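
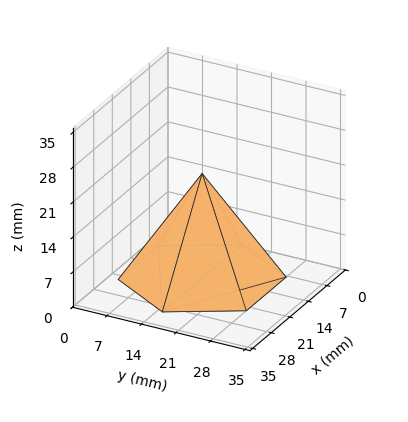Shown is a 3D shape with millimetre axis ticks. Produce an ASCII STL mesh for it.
Reading the render: the shape is a regular 6-sided pyramid, base circumscribed radius ≈ 15 mm, apex at z ≈ 21 mm (dimensions read to the nearest mm from the axis ticks). For the STL, each face is triangulated and given an outward normal.

solid part
  facet normal 0.0000 0.0000 -1.0000
    outer loop
      vertex 7.500 27.990 0.000
      vertex 22.500 27.990 0.000
      vertex 30.000 15.000 0.000
    endloop
  endfacet
  facet normal 0.0000 0.0000 -1.0000
    outer loop
      vertex 0.000 15.000 0.000
      vertex 7.500 27.990 0.000
      vertex 30.000 15.000 0.000
    endloop
  endfacet
  facet normal 0.0000 0.0000 -1.0000
    outer loop
      vertex 7.500 2.010 0.000
      vertex 0.000 15.000 0.000
      vertex 30.000 15.000 0.000
    endloop
  endfacet
  facet normal 0.0000 0.0000 -1.0000
    outer loop
      vertex 22.500 2.010 0.000
      vertex 7.500 2.010 0.000
      vertex 30.000 15.000 0.000
    endloop
  endfacet
  facet normal 0.7365 0.4252 0.5261
    outer loop
      vertex 30.000 15.000 0.000
      vertex 22.500 27.990 0.000
      vertex 15.000 15.000 21.000
    endloop
  endfacet
  facet normal 0.0000 0.8504 0.5261
    outer loop
      vertex 22.500 27.990 0.000
      vertex 7.500 27.990 0.000
      vertex 15.000 15.000 21.000
    endloop
  endfacet
  facet normal -0.7365 0.4252 0.5261
    outer loop
      vertex 7.500 27.990 0.000
      vertex 0.000 15.000 0.000
      vertex 15.000 15.000 21.000
    endloop
  endfacet
  facet normal -0.7365 -0.4252 0.5261
    outer loop
      vertex 0.000 15.000 0.000
      vertex 7.500 2.010 0.000
      vertex 15.000 15.000 21.000
    endloop
  endfacet
  facet normal 0.0000 -0.8504 0.5261
    outer loop
      vertex 7.500 2.010 0.000
      vertex 22.500 2.010 0.000
      vertex 15.000 15.000 21.000
    endloop
  endfacet
  facet normal 0.7365 -0.4252 0.5261
    outer loop
      vertex 22.500 2.010 0.000
      vertex 30.000 15.000 0.000
      vertex 15.000 15.000 21.000
    endloop
  endfacet
endsolid part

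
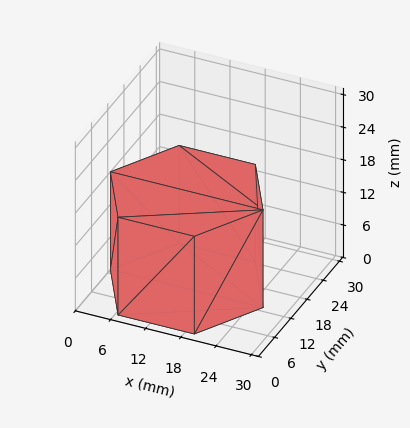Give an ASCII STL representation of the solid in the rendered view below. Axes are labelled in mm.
Reading the render: the shape is a regular 6-sided prism (a cylinder approximated with 6 flat sides), circumscribed radius ≈ 13 mm, height ≈ 18 mm (dimensions read to the nearest mm from the axis ticks). For the STL, each face is triangulated and given an outward normal.

solid part
  facet normal 0.0000 0.0000 -1.0000
    outer loop
      vertex 6.5 24.3 0.0
      vertex 19.5 24.3 0.0
      vertex 26.0 13.0 0.0
    endloop
  endfacet
  facet normal 0.0000 0.0000 -1.0000
    outer loop
      vertex 0.0 13.0 0.0
      vertex 6.5 24.3 0.0
      vertex 26.0 13.0 0.0
    endloop
  endfacet
  facet normal 0.0000 0.0000 -1.0000
    outer loop
      vertex 6.5 1.7 0.0
      vertex 0.0 13.0 0.0
      vertex 26.0 13.0 0.0
    endloop
  endfacet
  facet normal 0.0000 0.0000 -1.0000
    outer loop
      vertex 19.5 1.7 0.0
      vertex 6.5 1.7 0.0
      vertex 26.0 13.0 0.0
    endloop
  endfacet
  facet normal 0.0000 0.0000 1.0000
    outer loop
      vertex 26.0 13.0 18.0
      vertex 19.5 24.3 18.0
      vertex 6.5 24.3 18.0
    endloop
  endfacet
  facet normal 0.0000 0.0000 1.0000
    outer loop
      vertex 26.0 13.0 18.0
      vertex 6.5 24.3 18.0
      vertex 0.0 13.0 18.0
    endloop
  endfacet
  facet normal 0.0000 0.0000 1.0000
    outer loop
      vertex 26.0 13.0 18.0
      vertex 0.0 13.0 18.0
      vertex 6.5 1.7 18.0
    endloop
  endfacet
  facet normal 0.0000 0.0000 1.0000
    outer loop
      vertex 26.0 13.0 18.0
      vertex 6.5 1.7 18.0
      vertex 19.5 1.7 18.0
    endloop
  endfacet
  facet normal 0.8668 0.4986 0.0000
    outer loop
      vertex 26.0 13.0 0.0
      vertex 19.5 24.3 0.0
      vertex 19.5 24.3 18.0
    endloop
  endfacet
  facet normal 0.8668 0.4986 0.0000
    outer loop
      vertex 26.0 13.0 0.0
      vertex 19.5 24.3 18.0
      vertex 26.0 13.0 18.0
    endloop
  endfacet
  facet normal 0.0000 1.0000 0.0000
    outer loop
      vertex 19.5 24.3 0.0
      vertex 6.5 24.3 0.0
      vertex 6.5 24.3 18.0
    endloop
  endfacet
  facet normal 0.0000 1.0000 0.0000
    outer loop
      vertex 19.5 24.3 0.0
      vertex 6.5 24.3 18.0
      vertex 19.5 24.3 18.0
    endloop
  endfacet
  facet normal -0.8668 0.4986 0.0000
    outer loop
      vertex 6.5 24.3 0.0
      vertex 0.0 13.0 0.0
      vertex 0.0 13.0 18.0
    endloop
  endfacet
  facet normal -0.8668 0.4986 0.0000
    outer loop
      vertex 6.5 24.3 0.0
      vertex 0.0 13.0 18.0
      vertex 6.5 24.3 18.0
    endloop
  endfacet
  facet normal -0.8668 -0.4986 0.0000
    outer loop
      vertex 0.0 13.0 0.0
      vertex 6.5 1.7 0.0
      vertex 6.5 1.7 18.0
    endloop
  endfacet
  facet normal -0.8668 -0.4986 0.0000
    outer loop
      vertex 0.0 13.0 0.0
      vertex 6.5 1.7 18.0
      vertex 0.0 13.0 18.0
    endloop
  endfacet
  facet normal 0.0000 -1.0000 0.0000
    outer loop
      vertex 6.5 1.7 0.0
      vertex 19.5 1.7 0.0
      vertex 19.5 1.7 18.0
    endloop
  endfacet
  facet normal 0.0000 -1.0000 0.0000
    outer loop
      vertex 6.5 1.7 0.0
      vertex 19.5 1.7 18.0
      vertex 6.5 1.7 18.0
    endloop
  endfacet
  facet normal 0.8668 -0.4986 0.0000
    outer loop
      vertex 19.5 1.7 0.0
      vertex 26.0 13.0 0.0
      vertex 26.0 13.0 18.0
    endloop
  endfacet
  facet normal 0.8668 -0.4986 0.0000
    outer loop
      vertex 19.5 1.7 0.0
      vertex 26.0 13.0 18.0
      vertex 19.5 1.7 18.0
    endloop
  endfacet
endsolid part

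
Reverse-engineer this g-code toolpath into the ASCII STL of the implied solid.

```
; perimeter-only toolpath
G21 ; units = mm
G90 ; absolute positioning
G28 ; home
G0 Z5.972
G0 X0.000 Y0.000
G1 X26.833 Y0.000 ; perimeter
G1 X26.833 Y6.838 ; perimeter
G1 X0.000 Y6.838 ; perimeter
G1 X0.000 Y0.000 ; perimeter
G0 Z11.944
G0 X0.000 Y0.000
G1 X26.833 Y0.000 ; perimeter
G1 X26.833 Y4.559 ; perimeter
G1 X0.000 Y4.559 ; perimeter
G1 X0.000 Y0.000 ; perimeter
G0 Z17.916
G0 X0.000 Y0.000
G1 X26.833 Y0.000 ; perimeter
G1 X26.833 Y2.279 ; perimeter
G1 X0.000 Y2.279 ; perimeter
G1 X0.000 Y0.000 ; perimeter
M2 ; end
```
solid part
  facet normal 0.0000 0.0000 -1.0000
    outer loop
      vertex 26.833 9.117 0.000
      vertex 26.833 0.000 0.000
      vertex 0.000 0.000 0.000
    endloop
  endfacet
  facet normal 0.0000 0.0000 -1.0000
    outer loop
      vertex 0.000 9.117 0.000
      vertex 26.833 9.117 0.000
      vertex 0.000 0.000 0.000
    endloop
  endfacet
  facet normal 0.0000 -1.0000 0.0000
    outer loop
      vertex 0.000 0.000 0.000
      vertex 26.833 0.000 0.000
      vertex 26.833 0.000 23.888
    endloop
  endfacet
  facet normal 0.0000 -1.0000 0.0000
    outer loop
      vertex 0.000 0.000 0.000
      vertex 26.833 0.000 23.888
      vertex 0.000 0.000 23.888
    endloop
  endfacet
  facet normal 0.0000 0.9343 0.3566
    outer loop
      vertex 0.000 0.000 23.888
      vertex 26.833 0.000 23.888
      vertex 26.833 9.117 0.000
    endloop
  endfacet
  facet normal 0.0000 0.9343 0.3566
    outer loop
      vertex 0.000 0.000 23.888
      vertex 26.833 9.117 0.000
      vertex 0.000 9.117 0.000
    endloop
  endfacet
  facet normal -1.0000 0.0000 0.0000
    outer loop
      vertex 0.000 0.000 23.888
      vertex 0.000 9.117 0.000
      vertex 0.000 0.000 0.000
    endloop
  endfacet
  facet normal 1.0000 0.0000 0.0000
    outer loop
      vertex 26.833 0.000 0.000
      vertex 26.833 9.117 0.000
      vertex 26.833 0.000 23.888
    endloop
  endfacet
endsolid part

The G0 Z moves step by Δz≈5.972 mm. The G1 loops shrink linearly with z, so the solid tapers from its base footprint up to z≈23.9. Closing with a flat bottom cap and the tapered top and triangulating gives 8 facets — a wedge (ramp): 26.8 × 9.12 mm base, rising to 23.9 mm along the y=0 edge and sloping linearly to z=0 at y=9.12.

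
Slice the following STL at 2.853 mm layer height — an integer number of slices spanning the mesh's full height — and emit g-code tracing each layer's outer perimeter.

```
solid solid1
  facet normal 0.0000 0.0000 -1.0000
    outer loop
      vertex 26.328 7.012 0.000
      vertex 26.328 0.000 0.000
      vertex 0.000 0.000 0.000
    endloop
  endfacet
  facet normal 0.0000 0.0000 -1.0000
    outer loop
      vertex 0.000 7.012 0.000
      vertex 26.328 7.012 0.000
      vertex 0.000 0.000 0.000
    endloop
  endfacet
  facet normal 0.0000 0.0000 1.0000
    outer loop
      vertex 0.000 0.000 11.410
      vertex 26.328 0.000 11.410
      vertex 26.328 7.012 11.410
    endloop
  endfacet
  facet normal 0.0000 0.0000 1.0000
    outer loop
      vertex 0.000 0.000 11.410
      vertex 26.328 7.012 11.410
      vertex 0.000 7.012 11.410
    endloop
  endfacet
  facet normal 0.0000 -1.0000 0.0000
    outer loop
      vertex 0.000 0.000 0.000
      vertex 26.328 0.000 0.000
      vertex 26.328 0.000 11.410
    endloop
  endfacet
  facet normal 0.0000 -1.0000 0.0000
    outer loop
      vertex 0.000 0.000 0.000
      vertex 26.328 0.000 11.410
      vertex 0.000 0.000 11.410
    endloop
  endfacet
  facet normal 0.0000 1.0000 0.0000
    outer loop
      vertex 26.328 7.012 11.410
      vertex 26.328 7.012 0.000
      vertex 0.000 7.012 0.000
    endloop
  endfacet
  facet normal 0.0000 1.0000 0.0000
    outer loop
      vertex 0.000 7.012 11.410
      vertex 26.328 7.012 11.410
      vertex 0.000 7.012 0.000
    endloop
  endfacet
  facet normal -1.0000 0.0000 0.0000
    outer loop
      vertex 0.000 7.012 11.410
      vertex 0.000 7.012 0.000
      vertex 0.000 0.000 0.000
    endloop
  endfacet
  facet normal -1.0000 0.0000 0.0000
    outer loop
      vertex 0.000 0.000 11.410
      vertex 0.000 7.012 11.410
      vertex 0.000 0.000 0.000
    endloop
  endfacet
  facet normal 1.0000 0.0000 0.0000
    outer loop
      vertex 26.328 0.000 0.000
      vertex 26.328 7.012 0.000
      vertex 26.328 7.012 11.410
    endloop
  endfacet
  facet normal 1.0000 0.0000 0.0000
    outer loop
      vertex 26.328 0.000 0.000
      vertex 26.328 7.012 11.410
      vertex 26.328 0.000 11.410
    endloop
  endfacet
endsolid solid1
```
; perimeter-only toolpath
G21 ; units = mm
G90 ; absolute positioning
G28 ; home
; layer 1
G0 Z2.853
G0 X0.000 Y0.000
G1 X26.328 Y0.000
G1 X26.328 Y7.012
G1 X0.000 Y7.012
G1 X0.000 Y0.000
; layer 2
G0 Z5.705
G0 X0.000 Y0.000
G1 X26.328 Y0.000
G1 X26.328 Y7.012
G1 X0.000 Y7.012
G1 X0.000 Y0.000
; layer 3
G0 Z8.558
G0 X0.000 Y0.000
G1 X26.328 Y0.000
G1 X26.328 Y7.012
G1 X0.000 Y7.012
G1 X0.000 Y0.000
; layer 4
G0 Z11.410
G0 X0.000 Y0.000
G1 X26.328 Y0.000
G1 X26.328 Y7.012
G1 X0.000 Y7.012
G1 X0.000 Y0.000
M2 ; end

The solid is a rectangular box, roughly 26.3 × 7.01 mm footprint and 11.4 mm tall. Slicing at Δz = 2.853 mm — 4 equal slices spanning the solid's height, so layer i sits at z = i·h/4 — gives 4 non-empty perimeters. Each is a 4-segment closed polygon; G0 lifts to the layer z and rapids to the start vertex, then G1 traces the edges.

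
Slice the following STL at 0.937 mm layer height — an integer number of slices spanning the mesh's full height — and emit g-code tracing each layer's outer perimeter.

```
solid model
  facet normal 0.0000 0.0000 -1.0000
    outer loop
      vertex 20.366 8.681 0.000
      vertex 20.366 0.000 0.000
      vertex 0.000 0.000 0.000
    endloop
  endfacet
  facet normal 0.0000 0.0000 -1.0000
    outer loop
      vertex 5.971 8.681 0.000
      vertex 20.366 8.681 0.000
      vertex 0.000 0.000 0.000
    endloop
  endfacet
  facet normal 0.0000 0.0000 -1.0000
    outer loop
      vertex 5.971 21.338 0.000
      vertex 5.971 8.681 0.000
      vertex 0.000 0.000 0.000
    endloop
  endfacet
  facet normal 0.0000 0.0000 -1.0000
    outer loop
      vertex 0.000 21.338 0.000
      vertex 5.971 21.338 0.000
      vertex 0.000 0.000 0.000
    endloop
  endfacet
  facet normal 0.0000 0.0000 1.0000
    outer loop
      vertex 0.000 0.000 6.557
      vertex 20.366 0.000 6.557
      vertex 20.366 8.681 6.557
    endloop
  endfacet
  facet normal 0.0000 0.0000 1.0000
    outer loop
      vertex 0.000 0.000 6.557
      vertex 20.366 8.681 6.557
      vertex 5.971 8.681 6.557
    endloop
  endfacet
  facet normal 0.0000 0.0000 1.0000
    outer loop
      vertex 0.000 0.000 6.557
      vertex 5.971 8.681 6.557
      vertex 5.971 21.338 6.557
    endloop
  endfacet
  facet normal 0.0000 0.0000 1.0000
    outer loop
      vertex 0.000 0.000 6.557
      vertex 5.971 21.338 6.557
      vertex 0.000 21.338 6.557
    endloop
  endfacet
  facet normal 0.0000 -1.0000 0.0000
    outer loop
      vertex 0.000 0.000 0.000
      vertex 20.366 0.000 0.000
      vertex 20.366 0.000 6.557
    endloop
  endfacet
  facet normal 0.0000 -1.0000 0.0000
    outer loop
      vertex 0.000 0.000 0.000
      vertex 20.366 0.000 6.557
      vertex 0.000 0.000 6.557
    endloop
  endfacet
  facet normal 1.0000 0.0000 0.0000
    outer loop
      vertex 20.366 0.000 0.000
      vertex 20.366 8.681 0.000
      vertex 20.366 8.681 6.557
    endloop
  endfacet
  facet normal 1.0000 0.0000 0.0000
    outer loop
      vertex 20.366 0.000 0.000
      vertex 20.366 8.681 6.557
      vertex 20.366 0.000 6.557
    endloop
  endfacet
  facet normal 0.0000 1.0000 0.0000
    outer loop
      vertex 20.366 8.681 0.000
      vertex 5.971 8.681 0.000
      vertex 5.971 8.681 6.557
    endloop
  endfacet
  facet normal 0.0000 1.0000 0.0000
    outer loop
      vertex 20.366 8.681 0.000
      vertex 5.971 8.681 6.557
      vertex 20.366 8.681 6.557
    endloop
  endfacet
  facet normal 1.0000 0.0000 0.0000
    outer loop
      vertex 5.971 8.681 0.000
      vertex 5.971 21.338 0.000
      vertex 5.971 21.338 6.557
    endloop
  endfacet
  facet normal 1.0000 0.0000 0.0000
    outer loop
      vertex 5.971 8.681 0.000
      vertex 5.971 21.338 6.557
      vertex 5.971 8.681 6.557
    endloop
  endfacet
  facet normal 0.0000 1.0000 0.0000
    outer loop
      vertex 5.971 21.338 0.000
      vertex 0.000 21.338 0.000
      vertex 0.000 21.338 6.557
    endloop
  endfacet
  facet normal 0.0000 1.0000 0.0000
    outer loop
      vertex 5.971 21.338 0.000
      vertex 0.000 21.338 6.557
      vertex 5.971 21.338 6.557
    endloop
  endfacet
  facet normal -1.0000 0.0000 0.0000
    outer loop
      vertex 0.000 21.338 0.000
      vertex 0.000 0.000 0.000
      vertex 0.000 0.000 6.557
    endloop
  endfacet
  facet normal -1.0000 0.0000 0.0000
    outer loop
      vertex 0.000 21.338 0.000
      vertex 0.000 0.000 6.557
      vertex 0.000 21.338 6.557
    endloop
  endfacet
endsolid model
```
; perimeter-only toolpath
G21 ; units = mm
G90 ; absolute positioning
G28 ; home
; layer 1
G0 Z0.937
G0 X0.000 Y0.000
G1 X20.366 Y0.000
G1 X20.366 Y8.681
G1 X5.971 Y8.681
G1 X5.971 Y21.338
G1 X0.000 Y21.338
G1 X0.000 Y0.000
; layer 2
G0 Z1.873
G0 X0.000 Y0.000
G1 X20.366 Y0.000
G1 X20.366 Y8.681
G1 X5.971 Y8.681
G1 X5.971 Y21.338
G1 X0.000 Y21.338
G1 X0.000 Y0.000
; layer 3
G0 Z2.810
G0 X0.000 Y0.000
G1 X20.366 Y0.000
G1 X20.366 Y8.681
G1 X5.971 Y8.681
G1 X5.971 Y21.338
G1 X0.000 Y21.338
G1 X0.000 Y0.000
; layer 4
G0 Z3.747
G0 X0.000 Y0.000
G1 X20.366 Y0.000
G1 X20.366 Y8.681
G1 X5.971 Y8.681
G1 X5.971 Y21.338
G1 X0.000 Y21.338
G1 X0.000 Y0.000
; layer 5
G0 Z4.684
G0 X0.000 Y0.000
G1 X20.366 Y0.000
G1 X20.366 Y8.681
G1 X5.971 Y8.681
G1 X5.971 Y21.338
G1 X0.000 Y21.338
G1 X0.000 Y0.000
; layer 6
G0 Z5.620
G0 X0.000 Y0.000
G1 X20.366 Y0.000
G1 X20.366 Y8.681
G1 X5.971 Y8.681
G1 X5.971 Y21.338
G1 X0.000 Y21.338
G1 X0.000 Y0.000
; layer 7
G0 Z6.557
G0 X0.000 Y0.000
G1 X20.366 Y0.000
G1 X20.366 Y8.681
G1 X5.971 Y8.681
G1 X5.971 Y21.338
G1 X0.000 Y21.338
G1 X0.000 Y0.000
M2 ; end

The solid is an L-shaped prism: outer 20.4 × 21.3 mm, arm thicknesses ≈ 8.68 mm (horizontal) and 5.97 mm (vertical), extruded 6.56 mm in z. Slicing at Δz = 0.937 mm — 7 equal slices spanning the solid's height, so layer i sits at z = i·h/7 — gives 7 non-empty perimeters. Each is a 6-segment closed polygon; G0 lifts to the layer z and rapids to the start vertex, then G1 traces the edges.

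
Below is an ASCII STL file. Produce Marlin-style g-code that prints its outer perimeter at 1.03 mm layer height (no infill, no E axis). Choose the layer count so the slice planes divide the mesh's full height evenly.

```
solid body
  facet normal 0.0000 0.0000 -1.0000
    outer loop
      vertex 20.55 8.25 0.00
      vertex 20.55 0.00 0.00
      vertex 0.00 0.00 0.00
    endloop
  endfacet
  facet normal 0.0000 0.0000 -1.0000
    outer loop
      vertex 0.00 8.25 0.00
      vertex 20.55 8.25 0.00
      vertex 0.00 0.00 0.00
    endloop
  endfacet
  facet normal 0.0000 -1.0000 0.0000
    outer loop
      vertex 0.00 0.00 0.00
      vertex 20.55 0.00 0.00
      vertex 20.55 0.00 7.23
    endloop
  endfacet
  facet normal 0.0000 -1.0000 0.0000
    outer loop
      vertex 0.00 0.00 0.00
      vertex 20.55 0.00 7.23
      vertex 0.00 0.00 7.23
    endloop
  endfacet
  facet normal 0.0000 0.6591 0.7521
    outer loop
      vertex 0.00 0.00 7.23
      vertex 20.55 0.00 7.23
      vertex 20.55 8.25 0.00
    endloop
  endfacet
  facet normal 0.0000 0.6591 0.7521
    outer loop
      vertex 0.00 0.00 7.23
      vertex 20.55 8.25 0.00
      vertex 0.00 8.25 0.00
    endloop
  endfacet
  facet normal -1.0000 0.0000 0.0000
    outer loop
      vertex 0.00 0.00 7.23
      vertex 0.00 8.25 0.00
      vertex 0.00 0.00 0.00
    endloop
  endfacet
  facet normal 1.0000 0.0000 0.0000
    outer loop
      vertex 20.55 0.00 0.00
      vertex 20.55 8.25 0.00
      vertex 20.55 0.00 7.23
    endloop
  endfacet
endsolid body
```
; perimeter-only toolpath
G21 ; units = mm
G90 ; absolute positioning
G28 ; home
; layer 1
G0 Z1.03
G0 X0.00 Y0.00
G1 X20.55 Y0.00
G1 X20.55 Y7.07
G1 X0.00 Y7.07
G1 X0.00 Y0.00
; layer 2
G0 Z2.07
G0 X0.00 Y0.00
G1 X20.55 Y0.00
G1 X20.55 Y5.89
G1 X0.00 Y5.89
G1 X0.00 Y0.00
; layer 3
G0 Z3.10
G0 X0.00 Y0.00
G1 X20.55 Y0.00
G1 X20.55 Y4.71
G1 X0.00 Y4.71
G1 X0.00 Y0.00
; layer 4
G0 Z4.13
G0 X0.00 Y0.00
G1 X20.55 Y0.00
G1 X20.55 Y3.54
G1 X0.00 Y3.54
G1 X0.00 Y0.00
; layer 5
G0 Z5.16
G0 X0.00 Y0.00
G1 X20.55 Y0.00
G1 X20.55 Y2.36
G1 X0.00 Y2.36
G1 X0.00 Y0.00
; layer 6
G0 Z6.20
G0 X0.00 Y0.00
G1 X20.55 Y0.00
G1 X20.55 Y1.18
G1 X0.00 Y1.18
G1 X0.00 Y0.00
M2 ; end

The solid is a wedge (ramp): 20.6 × 8.25 mm base, rising to 7.23 mm along the y=0 edge and sloping linearly to z=0 at y=8.25. Slicing at Δz = 1.03 mm — 7 equal slices spanning the solid's height, so layer i sits at z = i·h/7 — gives 6 non-empty perimeters. Each is a 4-segment closed polygon; G0 lifts to the layer z and rapids to the start vertex, then G1 traces the edges. The cross-section shrinks linearly with z (the slice at the apex is degenerate and omitted).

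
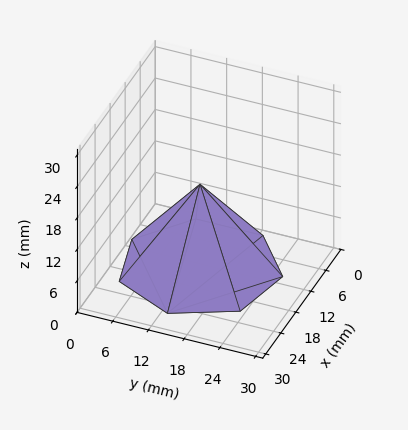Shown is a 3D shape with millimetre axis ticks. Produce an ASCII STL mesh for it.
Reading the render: the shape is a regular 7-sided pyramid, base circumscribed radius ≈ 13 mm, apex at z ≈ 16 mm (dimensions read to the nearest mm from the axis ticks). For the STL, each face is triangulated and given an outward normal.

solid part
  facet normal 0.0000 0.0000 -1.0000
    outer loop
      vertex 10.107 25.674 0.000
      vertex 21.105 23.164 0.000
      vertex 26.000 13.000 0.000
    endloop
  endfacet
  facet normal 0.0000 0.0000 -1.0000
    outer loop
      vertex 1.287 18.640 0.000
      vertex 10.107 25.674 0.000
      vertex 26.000 13.000 0.000
    endloop
  endfacet
  facet normal 0.0000 0.0000 -1.0000
    outer loop
      vertex 1.287 7.360 0.000
      vertex 1.287 18.640 0.000
      vertex 26.000 13.000 0.000
    endloop
  endfacet
  facet normal 0.0000 0.0000 -1.0000
    outer loop
      vertex 10.107 0.326 0.000
      vertex 1.287 7.360 0.000
      vertex 26.000 13.000 0.000
    endloop
  endfacet
  facet normal 0.0000 0.0000 -1.0000
    outer loop
      vertex 21.105 2.836 0.000
      vertex 10.107 0.326 0.000
      vertex 26.000 13.000 0.000
    endloop
  endfacet
  facet normal 0.7270 0.3501 0.5907
    outer loop
      vertex 26.000 13.000 0.000
      vertex 21.105 23.164 0.000
      vertex 13.000 13.000 16.000
    endloop
  endfacet
  facet normal 0.1795 0.7867 0.5907
    outer loop
      vertex 21.105 23.164 0.000
      vertex 10.107 25.674 0.000
      vertex 13.000 13.000 16.000
    endloop
  endfacet
  facet normal -0.5031 0.6309 0.5907
    outer loop
      vertex 10.107 25.674 0.000
      vertex 1.287 18.640 0.000
      vertex 13.000 13.000 16.000
    endloop
  endfacet
  facet normal -0.8069 0.0000 0.5907
    outer loop
      vertex 1.287 18.640 0.000
      vertex 1.287 7.360 0.000
      vertex 13.000 13.000 16.000
    endloop
  endfacet
  facet normal -0.5031 -0.6309 0.5907
    outer loop
      vertex 1.287 7.360 0.000
      vertex 10.107 0.326 0.000
      vertex 13.000 13.000 16.000
    endloop
  endfacet
  facet normal 0.1795 -0.7867 0.5907
    outer loop
      vertex 10.107 0.326 0.000
      vertex 21.105 2.836 0.000
      vertex 13.000 13.000 16.000
    endloop
  endfacet
  facet normal 0.7270 -0.3501 0.5907
    outer loop
      vertex 21.105 2.836 0.000
      vertex 26.000 13.000 0.000
      vertex 13.000 13.000 16.000
    endloop
  endfacet
endsolid part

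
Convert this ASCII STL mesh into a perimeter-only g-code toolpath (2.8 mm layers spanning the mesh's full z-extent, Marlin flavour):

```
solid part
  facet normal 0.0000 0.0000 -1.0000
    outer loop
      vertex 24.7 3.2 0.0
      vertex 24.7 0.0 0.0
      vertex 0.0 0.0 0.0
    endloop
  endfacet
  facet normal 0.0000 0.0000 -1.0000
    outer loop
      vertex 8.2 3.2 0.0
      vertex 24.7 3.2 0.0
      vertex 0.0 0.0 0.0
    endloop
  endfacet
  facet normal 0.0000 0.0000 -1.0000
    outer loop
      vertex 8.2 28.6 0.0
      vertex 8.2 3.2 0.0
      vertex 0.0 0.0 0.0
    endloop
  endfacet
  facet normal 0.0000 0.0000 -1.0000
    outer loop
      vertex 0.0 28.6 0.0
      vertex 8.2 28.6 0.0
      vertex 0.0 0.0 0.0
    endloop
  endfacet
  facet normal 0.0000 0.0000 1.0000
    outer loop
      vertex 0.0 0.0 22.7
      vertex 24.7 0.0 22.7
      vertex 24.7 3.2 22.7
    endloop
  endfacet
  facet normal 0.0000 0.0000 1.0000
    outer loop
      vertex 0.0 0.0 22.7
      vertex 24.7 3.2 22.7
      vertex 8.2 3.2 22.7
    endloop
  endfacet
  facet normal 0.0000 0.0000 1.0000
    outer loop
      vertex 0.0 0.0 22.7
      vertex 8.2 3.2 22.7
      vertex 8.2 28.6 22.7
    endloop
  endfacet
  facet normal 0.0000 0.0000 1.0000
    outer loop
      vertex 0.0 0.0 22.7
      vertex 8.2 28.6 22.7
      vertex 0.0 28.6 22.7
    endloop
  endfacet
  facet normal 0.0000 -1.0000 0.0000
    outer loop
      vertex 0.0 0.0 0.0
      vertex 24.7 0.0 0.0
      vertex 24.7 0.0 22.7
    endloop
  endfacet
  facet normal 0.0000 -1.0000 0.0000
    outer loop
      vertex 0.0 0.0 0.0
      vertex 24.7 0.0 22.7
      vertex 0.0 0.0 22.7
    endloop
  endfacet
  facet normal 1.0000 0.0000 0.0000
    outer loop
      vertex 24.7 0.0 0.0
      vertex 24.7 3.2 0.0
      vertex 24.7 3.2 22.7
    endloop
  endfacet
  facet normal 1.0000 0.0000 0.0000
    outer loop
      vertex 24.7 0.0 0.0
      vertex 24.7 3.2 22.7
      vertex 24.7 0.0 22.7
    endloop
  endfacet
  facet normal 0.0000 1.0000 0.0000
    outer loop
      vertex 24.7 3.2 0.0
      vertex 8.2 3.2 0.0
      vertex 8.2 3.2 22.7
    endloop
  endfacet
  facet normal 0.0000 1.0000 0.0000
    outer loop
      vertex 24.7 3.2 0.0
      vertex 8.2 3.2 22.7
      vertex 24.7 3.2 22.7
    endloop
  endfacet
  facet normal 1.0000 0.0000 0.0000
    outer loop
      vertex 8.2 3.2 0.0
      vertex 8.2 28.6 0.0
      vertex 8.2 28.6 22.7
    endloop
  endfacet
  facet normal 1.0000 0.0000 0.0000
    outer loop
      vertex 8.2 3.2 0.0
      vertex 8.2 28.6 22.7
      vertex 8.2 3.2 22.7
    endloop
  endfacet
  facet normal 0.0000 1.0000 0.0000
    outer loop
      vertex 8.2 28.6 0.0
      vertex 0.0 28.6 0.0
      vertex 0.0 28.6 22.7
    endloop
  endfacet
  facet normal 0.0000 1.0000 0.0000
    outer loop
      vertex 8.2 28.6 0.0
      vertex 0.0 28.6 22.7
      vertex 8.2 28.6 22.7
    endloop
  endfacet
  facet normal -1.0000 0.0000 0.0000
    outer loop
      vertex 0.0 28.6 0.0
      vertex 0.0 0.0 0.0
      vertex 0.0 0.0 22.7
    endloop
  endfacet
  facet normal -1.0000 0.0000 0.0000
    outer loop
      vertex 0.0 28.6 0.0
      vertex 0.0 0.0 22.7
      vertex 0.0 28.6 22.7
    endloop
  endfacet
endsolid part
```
; perimeter-only toolpath
G21 ; units = mm
G90 ; absolute positioning
G28 ; home
; layer 1
G0 Z2.8
G0 X0.0 Y0.0
G1 X24.7 Y0.0
G1 X24.7 Y3.2
G1 X8.2 Y3.2
G1 X8.2 Y28.6
G1 X0.0 Y28.6
G1 X0.0 Y0.0
; layer 2
G0 Z5.7
G0 X0.0 Y0.0
G1 X24.7 Y0.0
G1 X24.7 Y3.2
G1 X8.2 Y3.2
G1 X8.2 Y28.6
G1 X0.0 Y28.6
G1 X0.0 Y0.0
; layer 3
G0 Z8.5
G0 X0.0 Y0.0
G1 X24.7 Y0.0
G1 X24.7 Y3.2
G1 X8.2 Y3.2
G1 X8.2 Y28.6
G1 X0.0 Y28.6
G1 X0.0 Y0.0
; layer 4
G0 Z11.3
G0 X0.0 Y0.0
G1 X24.7 Y0.0
G1 X24.7 Y3.2
G1 X8.2 Y3.2
G1 X8.2 Y28.6
G1 X0.0 Y28.6
G1 X0.0 Y0.0
; layer 5
G0 Z14.2
G0 X0.0 Y0.0
G1 X24.7 Y0.0
G1 X24.7 Y3.2
G1 X8.2 Y3.2
G1 X8.2 Y28.6
G1 X0.0 Y28.6
G1 X0.0 Y0.0
; layer 6
G0 Z17.0
G0 X0.0 Y0.0
G1 X24.7 Y0.0
G1 X24.7 Y3.2
G1 X8.2 Y3.2
G1 X8.2 Y28.6
G1 X0.0 Y28.6
G1 X0.0 Y0.0
; layer 7
G0 Z19.9
G0 X0.0 Y0.0
G1 X24.7 Y0.0
G1 X24.7 Y3.2
G1 X8.2 Y3.2
G1 X8.2 Y28.6
G1 X0.0 Y28.6
G1 X0.0 Y0.0
; layer 8
G0 Z22.7
G0 X0.0 Y0.0
G1 X24.7 Y0.0
G1 X24.7 Y3.2
G1 X8.2 Y3.2
G1 X8.2 Y28.6
G1 X0.0 Y28.6
G1 X0.0 Y0.0
M2 ; end

The solid is an L-shaped prism: outer 24.7 × 28.6 mm, arm thicknesses ≈ 3.2 mm (horizontal) and 8.2 mm (vertical), extruded 22.7 mm in z. Slicing at Δz = 2.8 mm — 8 equal slices spanning the solid's height, so layer i sits at z = i·h/8 — gives 8 non-empty perimeters. Each is a 6-segment closed polygon; G0 lifts to the layer z and rapids to the start vertex, then G1 traces the edges.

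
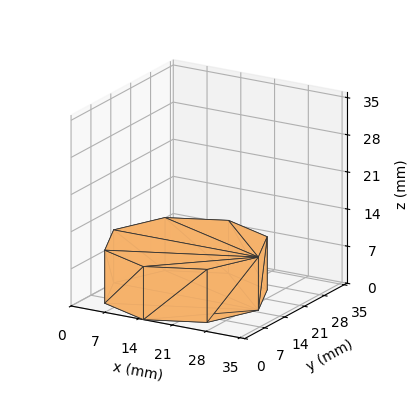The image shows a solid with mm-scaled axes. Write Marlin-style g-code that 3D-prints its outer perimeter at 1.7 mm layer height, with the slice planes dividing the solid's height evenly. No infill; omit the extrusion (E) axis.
Reading the render: the shape is a regular 8-sided prism (a cylinder approximated with 8 flat sides), circumscribed radius ≈ 15 mm, height ≈ 10 mm (dimensions read to the nearest mm from the axis ticks). For the g-code, the solid's height is divided into equal slices at the stated Δz and each level perimeter traced with G1 moves after a G0 lift.

; perimeter-only toolpath
G21 ; units = mm
G90 ; absolute positioning
G28 ; home
; layer 1
G0 Z1.7
G0 X30.0 Y15.0
G1 X25.6 Y25.6
G1 X15.0 Y30.0
G1 X4.4 Y25.6
G1 X0.0 Y15.0
G1 X4.4 Y4.4
G1 X15.0 Y0.0
G1 X25.6 Y4.4
G1 X30.0 Y15.0
; layer 2
G0 Z3.3
G0 X30.0 Y15.0
G1 X25.6 Y25.6
G1 X15.0 Y30.0
G1 X4.4 Y25.6
G1 X0.0 Y15.0
G1 X4.4 Y4.4
G1 X15.0 Y0.0
G1 X25.6 Y4.4
G1 X30.0 Y15.0
; layer 3
G0 Z5.0
G0 X30.0 Y15.0
G1 X25.6 Y25.6
G1 X15.0 Y30.0
G1 X4.4 Y25.6
G1 X0.0 Y15.0
G1 X4.4 Y4.4
G1 X15.0 Y0.0
G1 X25.6 Y4.4
G1 X30.0 Y15.0
; layer 4
G0 Z6.7
G0 X30.0 Y15.0
G1 X25.6 Y25.6
G1 X15.0 Y30.0
G1 X4.4 Y25.6
G1 X0.0 Y15.0
G1 X4.4 Y4.4
G1 X15.0 Y0.0
G1 X25.6 Y4.4
G1 X30.0 Y15.0
; layer 5
G0 Z8.3
G0 X30.0 Y15.0
G1 X25.6 Y25.6
G1 X15.0 Y30.0
G1 X4.4 Y25.6
G1 X0.0 Y15.0
G1 X4.4 Y4.4
G1 X15.0 Y0.0
G1 X25.6 Y4.4
G1 X30.0 Y15.0
; layer 6
G0 Z10.0
G0 X30.0 Y15.0
G1 X25.6 Y25.6
G1 X15.0 Y30.0
G1 X4.4 Y25.6
G1 X0.0 Y15.0
G1 X4.4 Y4.4
G1 X15.0 Y0.0
G1 X25.6 Y4.4
G1 X30.0 Y15.0
M2 ; end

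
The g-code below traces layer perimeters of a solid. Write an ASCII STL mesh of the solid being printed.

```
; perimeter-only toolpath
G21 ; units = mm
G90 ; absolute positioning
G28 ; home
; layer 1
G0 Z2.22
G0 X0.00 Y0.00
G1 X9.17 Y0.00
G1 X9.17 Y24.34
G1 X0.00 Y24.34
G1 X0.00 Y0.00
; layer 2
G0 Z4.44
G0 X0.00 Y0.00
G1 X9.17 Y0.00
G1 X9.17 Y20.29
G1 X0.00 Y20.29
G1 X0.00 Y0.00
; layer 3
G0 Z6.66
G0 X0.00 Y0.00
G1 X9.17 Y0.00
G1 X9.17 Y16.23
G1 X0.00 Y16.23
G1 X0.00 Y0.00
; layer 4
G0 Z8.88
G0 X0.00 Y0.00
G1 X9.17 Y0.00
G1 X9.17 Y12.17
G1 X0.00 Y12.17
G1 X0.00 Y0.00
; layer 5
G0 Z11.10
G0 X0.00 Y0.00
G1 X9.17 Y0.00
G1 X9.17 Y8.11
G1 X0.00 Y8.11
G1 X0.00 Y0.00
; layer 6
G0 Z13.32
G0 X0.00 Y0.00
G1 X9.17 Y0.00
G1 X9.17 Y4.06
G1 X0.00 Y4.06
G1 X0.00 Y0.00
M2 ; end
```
solid part
  facet normal 0.0000 0.0000 -1.0000
    outer loop
      vertex 9.17 28.40 0.00
      vertex 9.17 0.00 0.00
      vertex 0.00 0.00 0.00
    endloop
  endfacet
  facet normal 0.0000 0.0000 -1.0000
    outer loop
      vertex 0.00 28.40 0.00
      vertex 9.17 28.40 0.00
      vertex 0.00 0.00 0.00
    endloop
  endfacet
  facet normal 0.0000 -1.0000 0.0000
    outer loop
      vertex 0.00 0.00 0.00
      vertex 9.17 0.00 0.00
      vertex 9.17 0.00 15.54
    endloop
  endfacet
  facet normal 0.0000 -1.0000 0.0000
    outer loop
      vertex 0.00 0.00 0.00
      vertex 9.17 0.00 15.54
      vertex 0.00 0.00 15.54
    endloop
  endfacet
  facet normal 0.0000 0.4800 0.8773
    outer loop
      vertex 0.00 0.00 15.54
      vertex 9.17 0.00 15.54
      vertex 9.17 28.40 0.00
    endloop
  endfacet
  facet normal 0.0000 0.4800 0.8773
    outer loop
      vertex 0.00 0.00 15.54
      vertex 9.17 28.40 0.00
      vertex 0.00 28.40 0.00
    endloop
  endfacet
  facet normal -1.0000 0.0000 0.0000
    outer loop
      vertex 0.00 0.00 15.54
      vertex 0.00 28.40 0.00
      vertex 0.00 0.00 0.00
    endloop
  endfacet
  facet normal 1.0000 0.0000 0.0000
    outer loop
      vertex 9.17 0.00 0.00
      vertex 9.17 28.40 0.00
      vertex 9.17 0.00 15.54
    endloop
  endfacet
endsolid part

The G0 Z moves step by Δz≈2.22 mm. The G1 loops shrink linearly with z, so the solid tapers from its base footprint up to z≈15.5. Closing with a flat bottom cap and the tapered top and triangulating gives 8 facets — a wedge (ramp): 9.17 × 28.4 mm base, rising to 15.5 mm along the y=0 edge and sloping linearly to z=0 at y=28.4.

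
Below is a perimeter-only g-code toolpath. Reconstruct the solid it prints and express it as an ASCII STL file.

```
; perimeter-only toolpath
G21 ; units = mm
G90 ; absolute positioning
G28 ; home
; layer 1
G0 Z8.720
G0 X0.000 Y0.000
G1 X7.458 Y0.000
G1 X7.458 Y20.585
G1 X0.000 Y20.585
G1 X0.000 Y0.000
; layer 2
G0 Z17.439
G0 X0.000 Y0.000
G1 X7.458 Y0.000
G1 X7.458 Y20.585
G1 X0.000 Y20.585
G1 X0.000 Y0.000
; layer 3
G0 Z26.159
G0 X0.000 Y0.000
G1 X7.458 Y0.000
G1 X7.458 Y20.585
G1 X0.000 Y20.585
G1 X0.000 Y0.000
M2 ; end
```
solid part
  facet normal 0.0000 0.0000 -1.0000
    outer loop
      vertex 7.458 20.585 0.000
      vertex 7.458 0.000 0.000
      vertex 0.000 0.000 0.000
    endloop
  endfacet
  facet normal 0.0000 0.0000 -1.0000
    outer loop
      vertex 0.000 20.585 0.000
      vertex 7.458 20.585 0.000
      vertex 0.000 0.000 0.000
    endloop
  endfacet
  facet normal 0.0000 0.0000 1.0000
    outer loop
      vertex 0.000 0.000 26.159
      vertex 7.458 0.000 26.159
      vertex 7.458 20.585 26.159
    endloop
  endfacet
  facet normal 0.0000 0.0000 1.0000
    outer loop
      vertex 0.000 0.000 26.159
      vertex 7.458 20.585 26.159
      vertex 0.000 20.585 26.159
    endloop
  endfacet
  facet normal 0.0000 -1.0000 0.0000
    outer loop
      vertex 0.000 0.000 0.000
      vertex 7.458 0.000 0.000
      vertex 7.458 0.000 26.159
    endloop
  endfacet
  facet normal 0.0000 -1.0000 0.0000
    outer loop
      vertex 0.000 0.000 0.000
      vertex 7.458 0.000 26.159
      vertex 0.000 0.000 26.159
    endloop
  endfacet
  facet normal 0.0000 1.0000 0.0000
    outer loop
      vertex 7.458 20.585 26.159
      vertex 7.458 20.585 0.000
      vertex 0.000 20.585 0.000
    endloop
  endfacet
  facet normal 0.0000 1.0000 0.0000
    outer loop
      vertex 0.000 20.585 26.159
      vertex 7.458 20.585 26.159
      vertex 0.000 20.585 0.000
    endloop
  endfacet
  facet normal -1.0000 0.0000 0.0000
    outer loop
      vertex 0.000 20.585 26.159
      vertex 0.000 20.585 0.000
      vertex 0.000 0.000 0.000
    endloop
  endfacet
  facet normal -1.0000 0.0000 0.0000
    outer loop
      vertex 0.000 0.000 26.159
      vertex 0.000 20.585 26.159
      vertex 0.000 0.000 0.000
    endloop
  endfacet
  facet normal 1.0000 0.0000 0.0000
    outer loop
      vertex 7.458 0.000 0.000
      vertex 7.458 20.585 0.000
      vertex 7.458 20.585 26.159
    endloop
  endfacet
  facet normal 1.0000 0.0000 0.0000
    outer loop
      vertex 7.458 0.000 0.000
      vertex 7.458 20.585 26.159
      vertex 7.458 0.000 26.159
    endloop
  endfacet
endsolid part

The G0 Z moves step by Δz≈8.720 mm. Every layer's G1 loop is the same polygon, so the solid is a straight extrusion of it from z=0 to z≈26.2. Closing with flat bottom and top caps and triangulating gives 12 facets — a rectangular box, roughly 7.46 × 20.6 mm footprint and 26.2 mm tall.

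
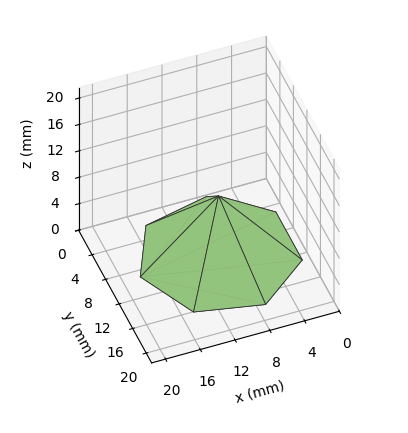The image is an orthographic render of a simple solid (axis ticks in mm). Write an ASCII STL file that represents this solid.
Reading the render: the shape is a regular 7-sided pyramid, base circumscribed radius ≈ 9 mm, apex at z ≈ 9 mm (dimensions read to the nearest mm from the axis ticks). For the STL, each face is triangulated and given an outward normal.

solid part
  facet normal 0.0000 0.0000 -1.0000
    outer loop
      vertex 6.997 17.774 0.000
      vertex 14.611 16.036 0.000
      vertex 18.000 9.000 0.000
    endloop
  endfacet
  facet normal 0.0000 0.0000 -1.0000
    outer loop
      vertex 0.891 12.905 0.000
      vertex 6.997 17.774 0.000
      vertex 18.000 9.000 0.000
    endloop
  endfacet
  facet normal 0.0000 0.0000 -1.0000
    outer loop
      vertex 0.891 5.095 0.000
      vertex 0.891 12.905 0.000
      vertex 18.000 9.000 0.000
    endloop
  endfacet
  facet normal 0.0000 0.0000 -1.0000
    outer loop
      vertex 6.997 0.226 0.000
      vertex 0.891 5.095 0.000
      vertex 18.000 9.000 0.000
    endloop
  endfacet
  facet normal 0.0000 0.0000 -1.0000
    outer loop
      vertex 14.611 1.964 0.000
      vertex 6.997 0.226 0.000
      vertex 18.000 9.000 0.000
    endloop
  endfacet
  facet normal 0.6693 0.3224 0.6693
    outer loop
      vertex 18.000 9.000 0.000
      vertex 14.611 16.036 0.000
      vertex 9.000 9.000 9.000
    endloop
  endfacet
  facet normal 0.1653 0.7243 0.6693
    outer loop
      vertex 14.611 16.036 0.000
      vertex 6.997 17.774 0.000
      vertex 9.000 9.000 9.000
    endloop
  endfacet
  facet normal -0.4632 0.5809 0.6694
    outer loop
      vertex 6.997 17.774 0.000
      vertex 0.891 12.905 0.000
      vertex 9.000 9.000 9.000
    endloop
  endfacet
  facet normal -0.7429 0.0000 0.6694
    outer loop
      vertex 0.891 12.905 0.000
      vertex 0.891 5.095 0.000
      vertex 9.000 9.000 9.000
    endloop
  endfacet
  facet normal -0.4632 -0.5809 0.6694
    outer loop
      vertex 0.891 5.095 0.000
      vertex 6.997 0.226 0.000
      vertex 9.000 9.000 9.000
    endloop
  endfacet
  facet normal 0.1653 -0.7243 0.6693
    outer loop
      vertex 6.997 0.226 0.000
      vertex 14.611 1.964 0.000
      vertex 9.000 9.000 9.000
    endloop
  endfacet
  facet normal 0.6693 -0.3224 0.6693
    outer loop
      vertex 14.611 1.964 0.000
      vertex 18.000 9.000 0.000
      vertex 9.000 9.000 9.000
    endloop
  endfacet
endsolid part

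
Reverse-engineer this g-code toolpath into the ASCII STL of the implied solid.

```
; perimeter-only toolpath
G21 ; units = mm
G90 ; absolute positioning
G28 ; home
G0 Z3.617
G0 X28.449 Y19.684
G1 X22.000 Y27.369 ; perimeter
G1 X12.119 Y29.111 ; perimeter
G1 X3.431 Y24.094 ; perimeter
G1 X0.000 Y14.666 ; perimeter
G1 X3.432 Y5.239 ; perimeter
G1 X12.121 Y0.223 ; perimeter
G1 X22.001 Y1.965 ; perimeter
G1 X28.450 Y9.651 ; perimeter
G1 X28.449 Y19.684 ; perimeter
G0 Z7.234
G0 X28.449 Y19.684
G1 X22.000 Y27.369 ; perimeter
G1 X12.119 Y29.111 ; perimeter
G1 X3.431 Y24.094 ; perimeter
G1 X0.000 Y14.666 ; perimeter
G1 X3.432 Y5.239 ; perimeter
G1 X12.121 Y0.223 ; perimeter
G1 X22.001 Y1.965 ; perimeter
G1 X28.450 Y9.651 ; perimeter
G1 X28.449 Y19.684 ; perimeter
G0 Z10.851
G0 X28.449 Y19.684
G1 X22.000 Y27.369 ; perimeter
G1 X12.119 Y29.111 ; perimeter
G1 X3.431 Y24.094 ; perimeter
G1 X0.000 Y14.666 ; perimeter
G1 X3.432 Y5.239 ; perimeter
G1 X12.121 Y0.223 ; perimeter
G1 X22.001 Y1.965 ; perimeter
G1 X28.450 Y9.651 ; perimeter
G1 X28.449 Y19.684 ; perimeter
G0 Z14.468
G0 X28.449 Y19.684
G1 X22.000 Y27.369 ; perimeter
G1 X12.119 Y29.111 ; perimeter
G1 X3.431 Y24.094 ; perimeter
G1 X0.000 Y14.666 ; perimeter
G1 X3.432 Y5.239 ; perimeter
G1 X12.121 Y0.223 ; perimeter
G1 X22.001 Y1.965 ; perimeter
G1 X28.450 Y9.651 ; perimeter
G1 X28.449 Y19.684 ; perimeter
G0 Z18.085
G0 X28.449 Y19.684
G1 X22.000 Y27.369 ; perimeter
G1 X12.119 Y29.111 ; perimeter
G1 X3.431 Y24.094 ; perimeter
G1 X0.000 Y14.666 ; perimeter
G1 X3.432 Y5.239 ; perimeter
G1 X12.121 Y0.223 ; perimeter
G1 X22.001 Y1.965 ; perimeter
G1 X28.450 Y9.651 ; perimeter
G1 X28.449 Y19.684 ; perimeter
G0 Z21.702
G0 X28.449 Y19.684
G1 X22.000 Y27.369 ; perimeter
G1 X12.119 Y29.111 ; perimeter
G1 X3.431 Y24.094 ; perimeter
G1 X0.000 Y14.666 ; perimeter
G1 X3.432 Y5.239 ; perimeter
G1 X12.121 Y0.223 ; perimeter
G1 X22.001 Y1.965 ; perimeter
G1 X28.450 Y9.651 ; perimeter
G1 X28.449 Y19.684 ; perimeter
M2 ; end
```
solid part
  facet normal 0.0000 0.0000 -1.0000
    outer loop
      vertex 12.119 29.111 0.000
      vertex 22.000 27.369 0.000
      vertex 28.449 19.684 0.000
    endloop
  endfacet
  facet normal 0.0000 0.0000 -1.0000
    outer loop
      vertex 3.431 24.094 0.000
      vertex 12.119 29.111 0.000
      vertex 28.449 19.684 0.000
    endloop
  endfacet
  facet normal 0.0000 0.0000 -1.0000
    outer loop
      vertex 0.000 14.666 0.000
      vertex 3.431 24.094 0.000
      vertex 28.449 19.684 0.000
    endloop
  endfacet
  facet normal 0.0000 0.0000 -1.0000
    outer loop
      vertex 3.432 5.239 0.000
      vertex 0.000 14.666 0.000
      vertex 28.449 19.684 0.000
    endloop
  endfacet
  facet normal 0.0000 0.0000 -1.0000
    outer loop
      vertex 12.121 0.223 0.000
      vertex 3.432 5.239 0.000
      vertex 28.449 19.684 0.000
    endloop
  endfacet
  facet normal 0.0000 0.0000 -1.0000
    outer loop
      vertex 22.001 1.965 0.000
      vertex 12.121 0.223 0.000
      vertex 28.449 19.684 0.000
    endloop
  endfacet
  facet normal 0.0000 0.0000 -1.0000
    outer loop
      vertex 28.450 9.651 0.000
      vertex 22.001 1.965 0.000
      vertex 28.449 19.684 0.000
    endloop
  endfacet
  facet normal 0.0000 0.0000 1.0000
    outer loop
      vertex 28.449 19.684 21.702
      vertex 22.000 27.369 21.702
      vertex 12.119 29.111 21.702
    endloop
  endfacet
  facet normal 0.0000 0.0000 1.0000
    outer loop
      vertex 28.449 19.684 21.702
      vertex 12.119 29.111 21.702
      vertex 3.431 24.094 21.702
    endloop
  endfacet
  facet normal 0.0000 0.0000 1.0000
    outer loop
      vertex 28.449 19.684 21.702
      vertex 3.431 24.094 21.702
      vertex 0.000 14.666 21.702
    endloop
  endfacet
  facet normal 0.0000 0.0000 1.0000
    outer loop
      vertex 28.449 19.684 21.702
      vertex 0.000 14.666 21.702
      vertex 3.432 5.239 21.702
    endloop
  endfacet
  facet normal 0.0000 0.0000 1.0000
    outer loop
      vertex 28.449 19.684 21.702
      vertex 3.432 5.239 21.702
      vertex 12.121 0.223 21.702
    endloop
  endfacet
  facet normal 0.0000 0.0000 1.0000
    outer loop
      vertex 28.449 19.684 21.702
      vertex 12.121 0.223 21.702
      vertex 22.001 1.965 21.702
    endloop
  endfacet
  facet normal 0.0000 0.0000 1.0000
    outer loop
      vertex 28.449 19.684 21.702
      vertex 22.001 1.965 21.702
      vertex 28.450 9.651 21.702
    endloop
  endfacet
  facet normal 0.7660 0.6428 0.0000
    outer loop
      vertex 28.449 19.684 0.000
      vertex 22.000 27.369 0.000
      vertex 22.000 27.369 21.702
    endloop
  endfacet
  facet normal 0.7660 0.6428 0.0000
    outer loop
      vertex 28.449 19.684 0.000
      vertex 22.000 27.369 21.702
      vertex 28.449 19.684 21.702
    endloop
  endfacet
  facet normal 0.1736 0.9848 0.0000
    outer loop
      vertex 22.000 27.369 0.000
      vertex 12.119 29.111 0.000
      vertex 12.119 29.111 21.702
    endloop
  endfacet
  facet normal 0.1736 0.9848 0.0000
    outer loop
      vertex 22.000 27.369 0.000
      vertex 12.119 29.111 21.702
      vertex 22.000 27.369 21.702
    endloop
  endfacet
  facet normal -0.5001 0.8660 0.0000
    outer loop
      vertex 12.119 29.111 0.000
      vertex 3.431 24.094 0.000
      vertex 3.431 24.094 21.702
    endloop
  endfacet
  facet normal -0.5001 0.8660 0.0000
    outer loop
      vertex 12.119 29.111 0.000
      vertex 3.431 24.094 21.702
      vertex 12.119 29.111 21.702
    endloop
  endfacet
  facet normal -0.9397 0.3420 0.0000
    outer loop
      vertex 3.431 24.094 0.000
      vertex 0.000 14.666 0.000
      vertex 0.000 14.666 21.702
    endloop
  endfacet
  facet normal -0.9397 0.3420 0.0000
    outer loop
      vertex 3.431 24.094 0.000
      vertex 0.000 14.666 21.702
      vertex 3.431 24.094 21.702
    endloop
  endfacet
  facet normal -0.9397 -0.3421 0.0000
    outer loop
      vertex 0.000 14.666 0.000
      vertex 3.432 5.239 0.000
      vertex 3.432 5.239 21.702
    endloop
  endfacet
  facet normal -0.9397 -0.3421 0.0000
    outer loop
      vertex 0.000 14.666 0.000
      vertex 3.432 5.239 21.702
      vertex 0.000 14.666 21.702
    endloop
  endfacet
  facet normal -0.5000 -0.8661 0.0000
    outer loop
      vertex 3.432 5.239 0.000
      vertex 12.121 0.223 0.000
      vertex 12.121 0.223 21.702
    endloop
  endfacet
  facet normal -0.5000 -0.8661 0.0000
    outer loop
      vertex 3.432 5.239 0.000
      vertex 12.121 0.223 21.702
      vertex 3.432 5.239 21.702
    endloop
  endfacet
  facet normal 0.1736 -0.9848 0.0000
    outer loop
      vertex 12.121 0.223 0.000
      vertex 22.001 1.965 0.000
      vertex 22.001 1.965 21.702
    endloop
  endfacet
  facet normal 0.1736 -0.9848 0.0000
    outer loop
      vertex 12.121 0.223 0.000
      vertex 22.001 1.965 21.702
      vertex 12.121 0.223 21.702
    endloop
  endfacet
  facet normal 0.7661 -0.6428 0.0000
    outer loop
      vertex 22.001 1.965 0.000
      vertex 28.450 9.651 0.000
      vertex 28.450 9.651 21.702
    endloop
  endfacet
  facet normal 0.7661 -0.6428 0.0000
    outer loop
      vertex 22.001 1.965 0.000
      vertex 28.450 9.651 21.702
      vertex 22.001 1.965 21.702
    endloop
  endfacet
  facet normal 1.0000 0.0001 0.0000
    outer loop
      vertex 28.450 9.651 0.000
      vertex 28.449 19.684 0.000
      vertex 28.449 19.684 21.702
    endloop
  endfacet
  facet normal 1.0000 0.0001 0.0000
    outer loop
      vertex 28.450 9.651 0.000
      vertex 28.449 19.684 21.702
      vertex 28.450 9.651 21.702
    endloop
  endfacet
endsolid part

The G0 Z moves step by Δz≈3.617 mm. Every layer's G1 loop is the same polygon, so the solid is a straight extrusion of it from z=0 to z≈21.7. Closing with flat bottom and top caps and triangulating gives 32 facets — a regular 9-sided prism (a cylinder approximated with 9 flat sides), circumscribed radius ≈ 14.7 mm, height ≈ 21.7 mm.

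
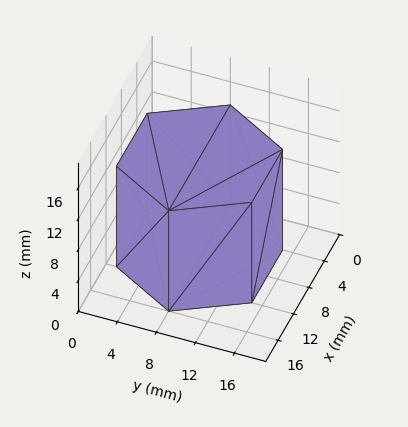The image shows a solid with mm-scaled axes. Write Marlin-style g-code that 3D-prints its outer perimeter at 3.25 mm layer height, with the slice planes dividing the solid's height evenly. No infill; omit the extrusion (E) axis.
Reading the render: the shape is a regular 6-sided prism (a cylinder approximated with 6 flat sides), circumscribed radius ≈ 8 mm, height ≈ 13 mm (dimensions read to the nearest mm from the axis ticks). For the g-code, the solid's height is divided into equal slices at the stated Δz and each level perimeter traced with G1 moves after a G0 lift.

; perimeter-only toolpath
G21 ; units = mm
G90 ; absolute positioning
G28 ; home
; layer 1
G0 Z3.25
G0 X16.00 Y8.00
G1 X12.00 Y14.93
G1 X4.00 Y14.93
G1 X0.00 Y8.00
G1 X4.00 Y1.07
G1 X12.00 Y1.07
G1 X16.00 Y8.00
; layer 2
G0 Z6.50
G0 X16.00 Y8.00
G1 X12.00 Y14.93
G1 X4.00 Y14.93
G1 X0.00 Y8.00
G1 X4.00 Y1.07
G1 X12.00 Y1.07
G1 X16.00 Y8.00
; layer 3
G0 Z9.75
G0 X16.00 Y8.00
G1 X12.00 Y14.93
G1 X4.00 Y14.93
G1 X0.00 Y8.00
G1 X4.00 Y1.07
G1 X12.00 Y1.07
G1 X16.00 Y8.00
; layer 4
G0 Z13.00
G0 X16.00 Y8.00
G1 X12.00 Y14.93
G1 X4.00 Y14.93
G1 X0.00 Y8.00
G1 X4.00 Y1.07
G1 X12.00 Y1.07
G1 X16.00 Y8.00
M2 ; end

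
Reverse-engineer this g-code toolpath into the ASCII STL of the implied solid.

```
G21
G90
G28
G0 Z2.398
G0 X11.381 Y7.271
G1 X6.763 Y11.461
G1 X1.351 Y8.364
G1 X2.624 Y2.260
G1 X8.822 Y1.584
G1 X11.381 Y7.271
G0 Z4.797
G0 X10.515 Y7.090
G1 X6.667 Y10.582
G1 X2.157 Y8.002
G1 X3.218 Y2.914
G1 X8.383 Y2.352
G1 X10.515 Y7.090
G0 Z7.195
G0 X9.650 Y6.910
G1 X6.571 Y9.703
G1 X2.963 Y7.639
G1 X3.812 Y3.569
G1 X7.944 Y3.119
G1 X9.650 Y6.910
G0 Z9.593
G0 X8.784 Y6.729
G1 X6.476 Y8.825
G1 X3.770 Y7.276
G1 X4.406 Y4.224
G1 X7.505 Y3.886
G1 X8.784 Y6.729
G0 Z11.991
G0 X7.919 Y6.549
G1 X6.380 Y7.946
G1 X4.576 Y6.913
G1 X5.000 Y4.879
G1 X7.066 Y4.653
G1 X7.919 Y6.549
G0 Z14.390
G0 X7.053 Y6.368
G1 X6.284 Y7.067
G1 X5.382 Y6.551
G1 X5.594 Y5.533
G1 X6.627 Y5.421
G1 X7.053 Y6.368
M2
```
solid part
  facet normal 0.0000 0.0000 -1.0000
    outer loop
      vertex 0.545 8.727 0.000
      vertex 6.859 12.340 0.000
      vertex 12.246 7.451 0.000
    endloop
  endfacet
  facet normal 0.0000 0.0000 -1.0000
    outer loop
      vertex 2.030 1.605 0.000
      vertex 0.545 8.727 0.000
      vertex 12.246 7.451 0.000
    endloop
  endfacet
  facet normal 0.0000 0.0000 -1.0000
    outer loop
      vertex 9.261 0.817 0.000
      vertex 2.030 1.605 0.000
      vertex 12.246 7.451 0.000
    endloop
  endfacet
  facet normal 0.6440 0.7096 0.2858
    outer loop
      vertex 12.246 7.451 0.000
      vertex 6.859 12.340 0.000
      vertex 6.188 6.188 16.788
    endloop
  endfacet
  facet normal -0.4759 0.8318 0.2858
    outer loop
      vertex 6.859 12.340 0.000
      vertex 0.545 8.727 0.000
      vertex 6.188 6.188 16.788
    endloop
  endfacet
  facet normal -0.9381 -0.1956 0.2858
    outer loop
      vertex 0.545 8.727 0.000
      vertex 2.030 1.605 0.000
      vertex 6.188 6.188 16.788
    endloop
  endfacet
  facet normal -0.1038 -0.9527 0.2858
    outer loop
      vertex 2.030 1.605 0.000
      vertex 9.261 0.817 0.000
      vertex 6.188 6.188 16.788
    endloop
  endfacet
  facet normal 0.8739 -0.3932 0.2858
    outer loop
      vertex 9.261 0.817 0.000
      vertex 12.246 7.451 0.000
      vertex 6.188 6.188 16.788
    endloop
  endfacet
endsolid part

The G0 Z moves step by Δz≈2.398 mm. The G1 loops shrink linearly with z, so the solid tapers from its base footprint up to z≈16.8. Closing with a flat bottom cap and the tapered top and triangulating gives 8 facets — a regular 5-sided pyramid, base circumscribed radius ≈ 6.19 mm, apex at z ≈ 16.8 mm.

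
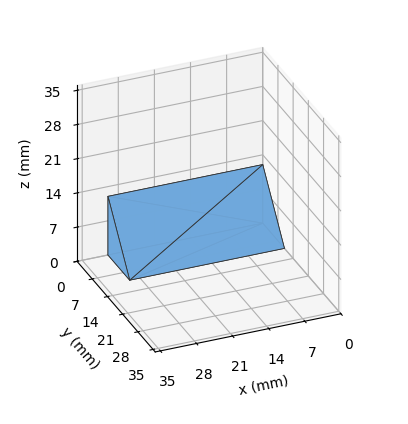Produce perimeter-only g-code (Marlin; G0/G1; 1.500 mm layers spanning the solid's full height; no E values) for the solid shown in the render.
Reading the render: the shape is a wedge (ramp): 30 × 10 mm base, rising to 12 mm along the y=0 edge and sloping linearly to z=0 at y=10 (dimensions read to the nearest mm from the axis ticks). For the g-code, the solid's height is divided into equal slices at the stated Δz and each level perimeter traced with G1 moves after a G0 lift.

; perimeter-only toolpath
G21 ; units = mm
G90 ; absolute positioning
G28 ; home
; layer 1
G0 Z1.500
G0 X0.000 Y0.000
G1 X30.000 Y0.000
G1 X30.000 Y8.750
G1 X0.000 Y8.750
G1 X0.000 Y0.000
; layer 2
G0 Z3.000
G0 X0.000 Y0.000
G1 X30.000 Y0.000
G1 X30.000 Y7.500
G1 X0.000 Y7.500
G1 X0.000 Y0.000
; layer 3
G0 Z4.500
G0 X0.000 Y0.000
G1 X30.000 Y0.000
G1 X30.000 Y6.250
G1 X0.000 Y6.250
G1 X0.000 Y0.000
; layer 4
G0 Z6.000
G0 X0.000 Y0.000
G1 X30.000 Y0.000
G1 X30.000 Y5.000
G1 X0.000 Y5.000
G1 X0.000 Y0.000
; layer 5
G0 Z7.500
G0 X0.000 Y0.000
G1 X30.000 Y0.000
G1 X30.000 Y3.750
G1 X0.000 Y3.750
G1 X0.000 Y0.000
; layer 6
G0 Z9.000
G0 X0.000 Y0.000
G1 X30.000 Y0.000
G1 X30.000 Y2.500
G1 X0.000 Y2.500
G1 X0.000 Y0.000
; layer 7
G0 Z10.500
G0 X0.000 Y0.000
G1 X30.000 Y0.000
G1 X30.000 Y1.250
G1 X0.000 Y1.250
G1 X0.000 Y0.000
M2 ; end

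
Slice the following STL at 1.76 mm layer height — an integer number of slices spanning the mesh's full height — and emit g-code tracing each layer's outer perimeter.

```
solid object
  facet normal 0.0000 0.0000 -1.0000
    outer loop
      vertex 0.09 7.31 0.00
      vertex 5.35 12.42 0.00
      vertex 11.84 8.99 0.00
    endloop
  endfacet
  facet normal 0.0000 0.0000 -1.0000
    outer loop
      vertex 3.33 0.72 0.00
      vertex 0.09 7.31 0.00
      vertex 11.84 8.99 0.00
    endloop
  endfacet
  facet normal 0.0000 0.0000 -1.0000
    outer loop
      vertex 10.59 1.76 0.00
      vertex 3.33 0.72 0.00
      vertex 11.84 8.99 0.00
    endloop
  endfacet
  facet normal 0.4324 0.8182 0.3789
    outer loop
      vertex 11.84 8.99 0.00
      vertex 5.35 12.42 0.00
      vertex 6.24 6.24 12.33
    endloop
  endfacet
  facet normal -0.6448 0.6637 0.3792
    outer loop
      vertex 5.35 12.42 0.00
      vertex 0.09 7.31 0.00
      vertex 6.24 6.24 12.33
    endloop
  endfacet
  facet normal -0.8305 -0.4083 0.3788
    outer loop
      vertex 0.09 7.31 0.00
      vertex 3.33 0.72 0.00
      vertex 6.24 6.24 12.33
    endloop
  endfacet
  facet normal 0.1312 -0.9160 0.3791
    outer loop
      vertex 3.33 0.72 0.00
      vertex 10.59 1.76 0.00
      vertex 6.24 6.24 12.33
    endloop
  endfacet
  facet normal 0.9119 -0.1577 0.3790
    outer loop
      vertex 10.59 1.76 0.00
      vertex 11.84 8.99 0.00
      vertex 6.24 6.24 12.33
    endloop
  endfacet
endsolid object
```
; perimeter-only toolpath
G21 ; units = mm
G90 ; absolute positioning
G28 ; home
; layer 1
G0 Z1.76
G0 X11.04 Y8.60
G1 X5.48 Y11.54
G1 X0.97 Y7.16
G1 X3.75 Y1.51
G1 X9.97 Y2.40
G1 X11.04 Y8.60
; layer 2
G0 Z3.52
G0 X10.24 Y8.20
G1 X5.60 Y10.65
G1 X1.85 Y7.00
G1 X4.16 Y2.30
G1 X9.35 Y3.04
G1 X10.24 Y8.20
; layer 3
G0 Z5.28
G0 X9.44 Y7.81
G1 X5.73 Y9.77
G1 X2.73 Y6.85
G1 X4.58 Y3.09
G1 X8.73 Y3.68
G1 X9.44 Y7.81
; layer 4
G0 Z7.05
G0 X8.64 Y7.42
G1 X5.86 Y8.89
G1 X3.60 Y6.70
G1 X4.99 Y3.87
G1 X8.10 Y4.32
G1 X8.64 Y7.42
; layer 5
G0 Z8.81
G0 X7.84 Y7.03
G1 X5.99 Y8.01
G1 X4.48 Y6.55
G1 X5.41 Y4.66
G1 X7.48 Y4.96
G1 X7.84 Y7.03
; layer 6
G0 Z10.57
G0 X7.04 Y6.63
G1 X6.11 Y7.12
G1 X5.36 Y6.39
G1 X5.82 Y5.45
G1 X6.86 Y5.60
G1 X7.04 Y6.63
M2 ; end

The solid is a regular 5-sided pyramid, base circumscribed radius ≈ 6.24 mm, apex at z ≈ 12.3 mm. Slicing at Δz = 1.76 mm — 7 equal slices spanning the solid's height, so layer i sits at z = i·h/7 — gives 6 non-empty perimeters. Each is a 5-segment closed polygon; G0 lifts to the layer z and rapids to the start vertex, then G1 traces the edges. The cross-section shrinks linearly with z (the slice at the apex is degenerate and omitted).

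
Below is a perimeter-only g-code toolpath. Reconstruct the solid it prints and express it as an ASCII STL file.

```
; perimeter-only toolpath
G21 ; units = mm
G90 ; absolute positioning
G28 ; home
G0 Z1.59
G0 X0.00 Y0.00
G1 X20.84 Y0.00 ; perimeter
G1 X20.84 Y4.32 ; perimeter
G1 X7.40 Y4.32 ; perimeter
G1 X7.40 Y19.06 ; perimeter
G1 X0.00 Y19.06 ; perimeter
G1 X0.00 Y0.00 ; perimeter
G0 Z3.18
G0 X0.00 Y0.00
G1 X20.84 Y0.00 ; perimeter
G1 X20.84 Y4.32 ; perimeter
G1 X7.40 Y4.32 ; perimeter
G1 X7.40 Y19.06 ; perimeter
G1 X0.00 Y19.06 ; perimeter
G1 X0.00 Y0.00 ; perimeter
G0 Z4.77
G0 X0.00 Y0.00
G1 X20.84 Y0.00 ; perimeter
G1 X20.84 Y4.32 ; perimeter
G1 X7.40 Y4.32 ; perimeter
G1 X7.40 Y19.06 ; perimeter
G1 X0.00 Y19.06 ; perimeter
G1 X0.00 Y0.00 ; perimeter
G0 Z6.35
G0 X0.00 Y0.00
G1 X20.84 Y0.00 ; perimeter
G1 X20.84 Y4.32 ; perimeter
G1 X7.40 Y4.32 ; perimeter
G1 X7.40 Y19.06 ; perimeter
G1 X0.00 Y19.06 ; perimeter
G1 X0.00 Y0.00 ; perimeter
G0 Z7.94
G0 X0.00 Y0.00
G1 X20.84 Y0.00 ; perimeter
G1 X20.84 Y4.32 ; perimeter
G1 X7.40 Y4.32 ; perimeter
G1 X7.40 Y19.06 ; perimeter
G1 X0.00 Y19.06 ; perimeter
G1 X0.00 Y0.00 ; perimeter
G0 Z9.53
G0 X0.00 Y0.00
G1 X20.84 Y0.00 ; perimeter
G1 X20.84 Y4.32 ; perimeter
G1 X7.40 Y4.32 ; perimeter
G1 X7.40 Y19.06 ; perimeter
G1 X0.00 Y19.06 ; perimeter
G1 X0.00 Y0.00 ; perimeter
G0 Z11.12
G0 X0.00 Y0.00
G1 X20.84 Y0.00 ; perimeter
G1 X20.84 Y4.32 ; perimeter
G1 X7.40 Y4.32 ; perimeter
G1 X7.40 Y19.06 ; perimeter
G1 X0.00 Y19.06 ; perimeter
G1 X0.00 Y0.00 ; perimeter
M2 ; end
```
solid part
  facet normal 0.0000 0.0000 -1.0000
    outer loop
      vertex 20.84 4.32 0.00
      vertex 20.84 0.00 0.00
      vertex 0.00 0.00 0.00
    endloop
  endfacet
  facet normal 0.0000 0.0000 -1.0000
    outer loop
      vertex 7.40 4.32 0.00
      vertex 20.84 4.32 0.00
      vertex 0.00 0.00 0.00
    endloop
  endfacet
  facet normal 0.0000 0.0000 -1.0000
    outer loop
      vertex 7.40 19.06 0.00
      vertex 7.40 4.32 0.00
      vertex 0.00 0.00 0.00
    endloop
  endfacet
  facet normal 0.0000 0.0000 -1.0000
    outer loop
      vertex 0.00 19.06 0.00
      vertex 7.40 19.06 0.00
      vertex 0.00 0.00 0.00
    endloop
  endfacet
  facet normal 0.0000 0.0000 1.0000
    outer loop
      vertex 0.00 0.00 11.12
      vertex 20.84 0.00 11.12
      vertex 20.84 4.32 11.12
    endloop
  endfacet
  facet normal 0.0000 0.0000 1.0000
    outer loop
      vertex 0.00 0.00 11.12
      vertex 20.84 4.32 11.12
      vertex 7.40 4.32 11.12
    endloop
  endfacet
  facet normal 0.0000 0.0000 1.0000
    outer loop
      vertex 0.00 0.00 11.12
      vertex 7.40 4.32 11.12
      vertex 7.40 19.06 11.12
    endloop
  endfacet
  facet normal 0.0000 0.0000 1.0000
    outer loop
      vertex 0.00 0.00 11.12
      vertex 7.40 19.06 11.12
      vertex 0.00 19.06 11.12
    endloop
  endfacet
  facet normal 0.0000 -1.0000 0.0000
    outer loop
      vertex 0.00 0.00 0.00
      vertex 20.84 0.00 0.00
      vertex 20.84 0.00 11.12
    endloop
  endfacet
  facet normal 0.0000 -1.0000 0.0000
    outer loop
      vertex 0.00 0.00 0.00
      vertex 20.84 0.00 11.12
      vertex 0.00 0.00 11.12
    endloop
  endfacet
  facet normal 1.0000 0.0000 0.0000
    outer loop
      vertex 20.84 0.00 0.00
      vertex 20.84 4.32 0.00
      vertex 20.84 4.32 11.12
    endloop
  endfacet
  facet normal 1.0000 0.0000 0.0000
    outer loop
      vertex 20.84 0.00 0.00
      vertex 20.84 4.32 11.12
      vertex 20.84 0.00 11.12
    endloop
  endfacet
  facet normal 0.0000 1.0000 0.0000
    outer loop
      vertex 20.84 4.32 0.00
      vertex 7.40 4.32 0.00
      vertex 7.40 4.32 11.12
    endloop
  endfacet
  facet normal 0.0000 1.0000 0.0000
    outer loop
      vertex 20.84 4.32 0.00
      vertex 7.40 4.32 11.12
      vertex 20.84 4.32 11.12
    endloop
  endfacet
  facet normal 1.0000 0.0000 0.0000
    outer loop
      vertex 7.40 4.32 0.00
      vertex 7.40 19.06 0.00
      vertex 7.40 19.06 11.12
    endloop
  endfacet
  facet normal 1.0000 0.0000 0.0000
    outer loop
      vertex 7.40 4.32 0.00
      vertex 7.40 19.06 11.12
      vertex 7.40 4.32 11.12
    endloop
  endfacet
  facet normal 0.0000 1.0000 0.0000
    outer loop
      vertex 7.40 19.06 0.00
      vertex 0.00 19.06 0.00
      vertex 0.00 19.06 11.12
    endloop
  endfacet
  facet normal 0.0000 1.0000 0.0000
    outer loop
      vertex 7.40 19.06 0.00
      vertex 0.00 19.06 11.12
      vertex 7.40 19.06 11.12
    endloop
  endfacet
  facet normal -1.0000 0.0000 0.0000
    outer loop
      vertex 0.00 19.06 0.00
      vertex 0.00 0.00 0.00
      vertex 0.00 0.00 11.12
    endloop
  endfacet
  facet normal -1.0000 0.0000 0.0000
    outer loop
      vertex 0.00 19.06 0.00
      vertex 0.00 0.00 11.12
      vertex 0.00 19.06 11.12
    endloop
  endfacet
endsolid part

The G0 Z moves step by Δz≈1.59 mm. Every layer's G1 loop is the same polygon, so the solid is a straight extrusion of it from z=0 to z≈11.1. Closing with flat bottom and top caps and triangulating gives 20 facets — an L-shaped prism: outer 20.8 × 19.1 mm, arm thicknesses ≈ 4.32 mm (horizontal) and 7.4 mm (vertical), extruded 11.1 mm in z.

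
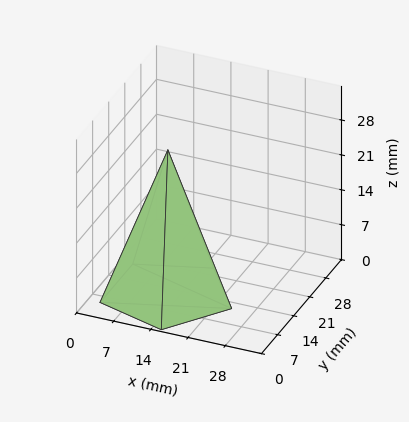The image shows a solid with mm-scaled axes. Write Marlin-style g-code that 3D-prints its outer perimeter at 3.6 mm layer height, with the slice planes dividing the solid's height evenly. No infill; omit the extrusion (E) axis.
Reading the render: the shape is a regular 5-sided pyramid, base circumscribed radius ≈ 12 mm, apex at z ≈ 29 mm (dimensions read to the nearest mm from the axis ticks). For the g-code, the solid's height is divided into equal slices at the stated Δz and each level perimeter traced with G1 moves after a G0 lift.

; perimeter-only toolpath
G21 ; units = mm
G90 ; absolute positioning
G28 ; home
; layer 1
G0 Z3.6
G0 X22.5 Y12.0
G1 X15.2 Y22.0
G1 X3.5 Y18.2
G1 X3.5 Y5.8
G1 X15.2 Y2.0
G1 X22.5 Y12.0
; layer 2
G0 Z7.2
G0 X21.0 Y12.0
G1 X14.8 Y20.5
G1 X4.7 Y17.3
G1 X4.7 Y6.7
G1 X14.8 Y3.5
G1 X21.0 Y12.0
; layer 3
G0 Z10.9
G0 X19.5 Y12.0
G1 X14.3 Y19.1
G1 X5.9 Y16.4
G1 X5.9 Y7.6
G1 X14.3 Y4.9
G1 X19.5 Y12.0
; layer 4
G0 Z14.5
G0 X18.0 Y12.0
G1 X13.8 Y17.7
G1 X7.2 Y15.6
G1 X7.2 Y8.4
G1 X13.8 Y6.3
G1 X18.0 Y12.0
; layer 5
G0 Z18.1
G0 X16.5 Y12.0
G1 X13.4 Y16.3
G1 X8.4 Y14.7
G1 X8.4 Y9.3
G1 X13.4 Y7.7
G1 X16.5 Y12.0
; layer 6
G0 Z21.8
G0 X15.0 Y12.0
G1 X12.9 Y14.8
G1 X9.6 Y13.8
G1 X9.6 Y10.2
G1 X12.9 Y9.2
G1 X15.0 Y12.0
; layer 7
G0 Z25.4
G0 X13.5 Y12.0
G1 X12.5 Y13.4
G1 X10.8 Y12.9
G1 X10.8 Y11.1
G1 X12.5 Y10.6
G1 X13.5 Y12.0
M2 ; end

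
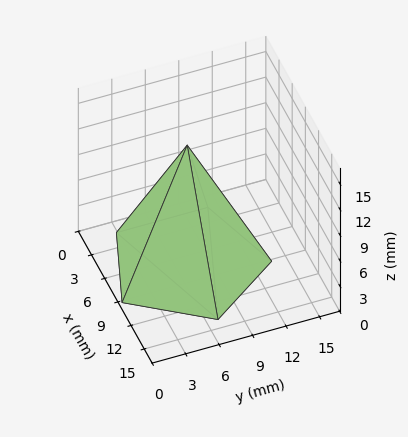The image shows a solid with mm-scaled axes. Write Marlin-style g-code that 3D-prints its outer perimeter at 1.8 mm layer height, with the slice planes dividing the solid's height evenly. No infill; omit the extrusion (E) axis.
Reading the render: the shape is a regular 5-sided pyramid, base circumscribed radius ≈ 7 mm, apex at z ≈ 14 mm (dimensions read to the nearest mm from the axis ticks). For the g-code, the solid's height is divided into equal slices at the stated Δz and each level perimeter traced with G1 moves after a G0 lift.

; perimeter-only toolpath
G21 ; units = mm
G90 ; absolute positioning
G28 ; home
; layer 1
G0 Z1.8
G0 X13.1 Y7.0
G1 X8.9 Y12.9
G1 X2.0 Y10.6
G1 X2.0 Y3.4
G1 X8.9 Y1.1
G1 X13.1 Y7.0
; layer 2
G0 Z3.5
G0 X12.2 Y7.0
G1 X8.6 Y12.0
G1 X2.7 Y10.1
G1 X2.7 Y3.9
G1 X8.6 Y2.0
G1 X12.2 Y7.0
; layer 3
G0 Z5.2
G0 X11.4 Y7.0
G1 X8.4 Y11.2
G1 X3.4 Y9.6
G1 X3.4 Y4.4
G1 X8.4 Y2.8
G1 X11.4 Y7.0
; layer 4
G0 Z7.0
G0 X10.5 Y7.0
G1 X8.1 Y10.3
G1 X4.2 Y9.1
G1 X4.2 Y5.0
G1 X8.1 Y3.6
G1 X10.5 Y7.0
; layer 5
G0 Z8.8
G0 X9.6 Y7.0
G1 X7.8 Y9.5
G1 X4.9 Y8.5
G1 X4.9 Y5.5
G1 X7.8 Y4.5
G1 X9.6 Y7.0
; layer 6
G0 Z10.5
G0 X8.8 Y7.0
G1 X7.5 Y8.7
G1 X5.6 Y8.0
G1 X5.6 Y6.0
G1 X7.5 Y5.3
G1 X8.8 Y7.0
; layer 7
G0 Z12.2
G0 X7.9 Y7.0
G1 X7.3 Y7.8
G1 X6.3 Y7.5
G1 X6.3 Y6.5
G1 X7.3 Y6.2
G1 X7.9 Y7.0
M2 ; end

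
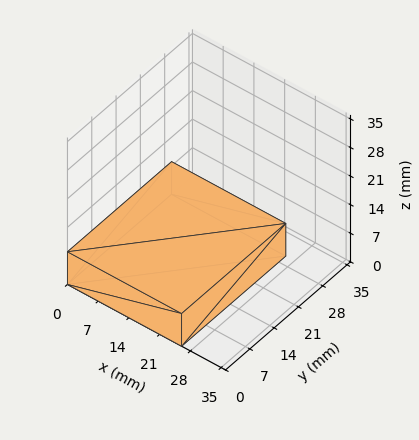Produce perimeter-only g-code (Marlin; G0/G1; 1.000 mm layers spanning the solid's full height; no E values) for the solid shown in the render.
Reading the render: the shape is a rectangular box, roughly 26 × 30 mm footprint and 8 mm tall (dimensions read to the nearest mm from the axis ticks). For the g-code, the solid's height is divided into equal slices at the stated Δz and each level perimeter traced with G1 moves after a G0 lift.

; perimeter-only toolpath
G21 ; units = mm
G90 ; absolute positioning
G28 ; home
; layer 1
G0 Z1.000
G0 X0.000 Y0.000
G1 X26.000 Y0.000
G1 X26.000 Y30.000
G1 X0.000 Y30.000
G1 X0.000 Y0.000
; layer 2
G0 Z2.000
G0 X0.000 Y0.000
G1 X26.000 Y0.000
G1 X26.000 Y30.000
G1 X0.000 Y30.000
G1 X0.000 Y0.000
; layer 3
G0 Z3.000
G0 X0.000 Y0.000
G1 X26.000 Y0.000
G1 X26.000 Y30.000
G1 X0.000 Y30.000
G1 X0.000 Y0.000
; layer 4
G0 Z4.000
G0 X0.000 Y0.000
G1 X26.000 Y0.000
G1 X26.000 Y30.000
G1 X0.000 Y30.000
G1 X0.000 Y0.000
; layer 5
G0 Z5.000
G0 X0.000 Y0.000
G1 X26.000 Y0.000
G1 X26.000 Y30.000
G1 X0.000 Y30.000
G1 X0.000 Y0.000
; layer 6
G0 Z6.000
G0 X0.000 Y0.000
G1 X26.000 Y0.000
G1 X26.000 Y30.000
G1 X0.000 Y30.000
G1 X0.000 Y0.000
; layer 7
G0 Z7.000
G0 X0.000 Y0.000
G1 X26.000 Y0.000
G1 X26.000 Y30.000
G1 X0.000 Y30.000
G1 X0.000 Y0.000
; layer 8
G0 Z8.000
G0 X0.000 Y0.000
G1 X26.000 Y0.000
G1 X26.000 Y30.000
G1 X0.000 Y30.000
G1 X0.000 Y0.000
M2 ; end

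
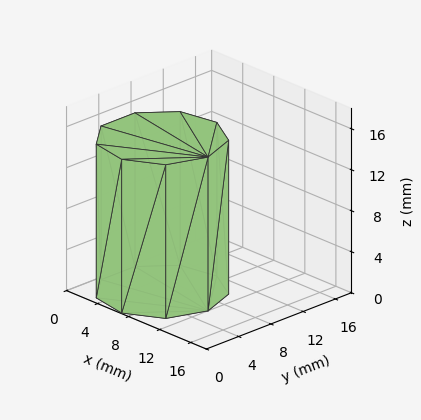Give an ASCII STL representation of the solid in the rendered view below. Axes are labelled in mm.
Reading the render: the shape is a regular 9-sided prism (a cylinder approximated with 9 flat sides), circumscribed radius ≈ 6 mm, height ≈ 15 mm (dimensions read to the nearest mm from the axis ticks). For the STL, each face is triangulated and given an outward normal.

solid part
  facet normal 0.0000 0.0000 -1.0000
    outer loop
      vertex 7.0 11.9 0.0
      vertex 10.6 9.9 0.0
      vertex 12.0 6.0 0.0
    endloop
  endfacet
  facet normal 0.0000 0.0000 -1.0000
    outer loop
      vertex 3.0 11.2 0.0
      vertex 7.0 11.9 0.0
      vertex 12.0 6.0 0.0
    endloop
  endfacet
  facet normal 0.0000 0.0000 -1.0000
    outer loop
      vertex 0.4 8.1 0.0
      vertex 3.0 11.2 0.0
      vertex 12.0 6.0 0.0
    endloop
  endfacet
  facet normal 0.0000 0.0000 -1.0000
    outer loop
      vertex 0.4 3.9 0.0
      vertex 0.4 8.1 0.0
      vertex 12.0 6.0 0.0
    endloop
  endfacet
  facet normal 0.0000 0.0000 -1.0000
    outer loop
      vertex 3.0 0.8 0.0
      vertex 0.4 3.9 0.0
      vertex 12.0 6.0 0.0
    endloop
  endfacet
  facet normal 0.0000 0.0000 -1.0000
    outer loop
      vertex 7.0 0.1 0.0
      vertex 3.0 0.8 0.0
      vertex 12.0 6.0 0.0
    endloop
  endfacet
  facet normal 0.0000 0.0000 -1.0000
    outer loop
      vertex 10.6 2.1 0.0
      vertex 7.0 0.1 0.0
      vertex 12.0 6.0 0.0
    endloop
  endfacet
  facet normal 0.0000 0.0000 1.0000
    outer loop
      vertex 12.0 6.0 15.0
      vertex 10.6 9.9 15.0
      vertex 7.0 11.9 15.0
    endloop
  endfacet
  facet normal 0.0000 0.0000 1.0000
    outer loop
      vertex 12.0 6.0 15.0
      vertex 7.0 11.9 15.0
      vertex 3.0 11.2 15.0
    endloop
  endfacet
  facet normal 0.0000 0.0000 1.0000
    outer loop
      vertex 12.0 6.0 15.0
      vertex 3.0 11.2 15.0
      vertex 0.4 8.1 15.0
    endloop
  endfacet
  facet normal 0.0000 0.0000 1.0000
    outer loop
      vertex 12.0 6.0 15.0
      vertex 0.4 8.1 15.0
      vertex 0.4 3.9 15.0
    endloop
  endfacet
  facet normal 0.0000 0.0000 1.0000
    outer loop
      vertex 12.0 6.0 15.0
      vertex 0.4 3.9 15.0
      vertex 3.0 0.8 15.0
    endloop
  endfacet
  facet normal 0.0000 0.0000 1.0000
    outer loop
      vertex 12.0 6.0 15.0
      vertex 3.0 0.8 15.0
      vertex 7.0 0.1 15.0
    endloop
  endfacet
  facet normal 0.0000 0.0000 1.0000
    outer loop
      vertex 12.0 6.0 15.0
      vertex 7.0 0.1 15.0
      vertex 10.6 2.1 15.0
    endloop
  endfacet
  facet normal 0.9412 0.3379 0.0000
    outer loop
      vertex 12.0 6.0 0.0
      vertex 10.6 9.9 0.0
      vertex 10.6 9.9 15.0
    endloop
  endfacet
  facet normal 0.9412 0.3379 0.0000
    outer loop
      vertex 12.0 6.0 0.0
      vertex 10.6 9.9 15.0
      vertex 12.0 6.0 15.0
    endloop
  endfacet
  facet normal 0.4856 0.8742 0.0000
    outer loop
      vertex 10.6 9.9 0.0
      vertex 7.0 11.9 0.0
      vertex 7.0 11.9 15.0
    endloop
  endfacet
  facet normal 0.4856 0.8742 0.0000
    outer loop
      vertex 10.6 9.9 0.0
      vertex 7.0 11.9 15.0
      vertex 10.6 9.9 15.0
    endloop
  endfacet
  facet normal -0.1724 0.9850 0.0000
    outer loop
      vertex 7.0 11.9 0.0
      vertex 3.0 11.2 0.0
      vertex 3.0 11.2 15.0
    endloop
  endfacet
  facet normal -0.1724 0.9850 0.0000
    outer loop
      vertex 7.0 11.9 0.0
      vertex 3.0 11.2 15.0
      vertex 7.0 11.9 15.0
    endloop
  endfacet
  facet normal -0.7662 0.6426 0.0000
    outer loop
      vertex 3.0 11.2 0.0
      vertex 0.4 8.1 0.0
      vertex 0.4 8.1 15.0
    endloop
  endfacet
  facet normal -0.7662 0.6426 0.0000
    outer loop
      vertex 3.0 11.2 0.0
      vertex 0.4 8.1 15.0
      vertex 3.0 11.2 15.0
    endloop
  endfacet
  facet normal -1.0000 0.0000 0.0000
    outer loop
      vertex 0.4 8.1 0.0
      vertex 0.4 3.9 0.0
      vertex 0.4 3.9 15.0
    endloop
  endfacet
  facet normal -1.0000 0.0000 0.0000
    outer loop
      vertex 0.4 8.1 0.0
      vertex 0.4 3.9 15.0
      vertex 0.4 8.1 15.0
    endloop
  endfacet
  facet normal -0.7662 -0.6426 0.0000
    outer loop
      vertex 0.4 3.9 0.0
      vertex 3.0 0.8 0.0
      vertex 3.0 0.8 15.0
    endloop
  endfacet
  facet normal -0.7662 -0.6426 0.0000
    outer loop
      vertex 0.4 3.9 0.0
      vertex 3.0 0.8 15.0
      vertex 0.4 3.9 15.0
    endloop
  endfacet
  facet normal -0.1724 -0.9850 0.0000
    outer loop
      vertex 3.0 0.8 0.0
      vertex 7.0 0.1 0.0
      vertex 7.0 0.1 15.0
    endloop
  endfacet
  facet normal -0.1724 -0.9850 0.0000
    outer loop
      vertex 3.0 0.8 0.0
      vertex 7.0 0.1 15.0
      vertex 3.0 0.8 15.0
    endloop
  endfacet
  facet normal 0.4856 -0.8742 0.0000
    outer loop
      vertex 7.0 0.1 0.0
      vertex 10.6 2.1 0.0
      vertex 10.6 2.1 15.0
    endloop
  endfacet
  facet normal 0.4856 -0.8742 0.0000
    outer loop
      vertex 7.0 0.1 0.0
      vertex 10.6 2.1 15.0
      vertex 7.0 0.1 15.0
    endloop
  endfacet
  facet normal 0.9412 -0.3379 0.0000
    outer loop
      vertex 10.6 2.1 0.0
      vertex 12.0 6.0 0.0
      vertex 12.0 6.0 15.0
    endloop
  endfacet
  facet normal 0.9412 -0.3379 0.0000
    outer loop
      vertex 10.6 2.1 0.0
      vertex 12.0 6.0 15.0
      vertex 10.6 2.1 15.0
    endloop
  endfacet
endsolid part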